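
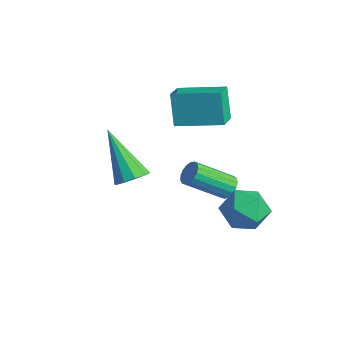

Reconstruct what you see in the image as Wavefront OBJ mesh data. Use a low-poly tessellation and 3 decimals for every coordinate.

v -0.575 -0.882 -0.332
v -0.225 -1.376 -0.095
v -1.965 -1.058 1.352
v -0.08 -1.035 0.061
v -0.124 -0.636 0.067
v -0.34 -0.33 -0.08
v -0.646 -0.236 -0.322
v -0.925 -0.388 -0.568
v -1.07 -0.728 -0.724
v -1.026 -1.128 -0.73
v -0.81 -1.433 -0.583
v -0.504 -1.528 -0.341
v -1.269 3.342 -2.922
v -0.981 3.533 -2.533
v -1.443 2.189 -1.53
v -1.731 1.998 -1.918
v -1.205 3.636 -2.498
v -1.667 2.292 -1.494
v -1.443 3.672 -2.56
v -1.905 2.328 -1.556
v -1.642 3.632 -2.704
v -2.104 2.288 -1.701
v -1.755 3.526 -2.899
v -2.217 2.182 -1.896
v -1.757 3.378 -3.099
v -2.219 2.033 -2.095
v -1.647 3.221 -3.258
v -2.109 1.877 -2.255
v -1.45 3.092 -3.34
v -1.912 1.748 -2.337
v -1.212 3.021 -3.326
v -1.674 1.676 -2.323
v -0.987 3.023 -3.22
v -1.449 1.678 -2.217
v -0.827 3.098 -3.045
v -1.289 1.754 -2.042
v -0.768 3.229 -2.842
v -1.23 1.885 -1.839
v -0.823 3.386 -2.657
v -1.285 2.042 -1.654
v -2.933 2.08 -0.223
v -3.445 2.22 1.104
v -3.653 2.788 -0.576
v -4.165 2.929 0.752
v -1.755 3.431 0.088
v -2.267 3.572 1.416
v -2.475 4.14 -0.264
v -2.987 4.28 1.063
v -0.255 3.927 -2.694
v 0.593 3.966 -3.179
v -0.393 2.394 -3.061
v 0.455 2.433 -3.546
v 0.445 2.513 -2.571
v 0.53 3.461 -2.345
v -0.33 2.899 -3.895
v -0.245 3.847 -3.669
v 0.547 3.332 -3.922
v 1.026 3.093 -3.103
v -0.826 3.267 -3.137
v -0.347 3.028 -2.318
f 2 1 4
f 2 4 3
f 4 1 5
f 4 5 3
f 5 1 6
f 5 6 3
f 6 1 7
f 6 7 3
f 7 1 8
f 7 8 3
f 8 1 9
f 8 9 3
f 9 1 10
f 9 10 3
f 10 1 11
f 10 11 3
f 11 1 12
f 11 12 3
f 12 1 2
f 12 2 3
f 14 13 17
f 14 17 15
f 15 17 18
f 15 18 16
f 17 13 19
f 17 19 18
f 18 19 20
f 18 20 16
f 19 13 21
f 19 21 20
f 20 21 22
f 20 22 16
f 21 13 23
f 21 23 22
f 22 23 24
f 22 24 16
f 23 13 25
f 23 25 24
f 24 25 26
f 24 26 16
f 25 13 27
f 25 27 26
f 26 27 28
f 26 28 16
f 27 13 29
f 27 29 28
f 28 29 30
f 28 30 16
f 29 13 31
f 29 31 30
f 30 31 32
f 30 32 16
f 31 13 33
f 31 33 32
f 32 33 34
f 32 34 16
f 33 13 35
f 33 35 34
f 34 35 36
f 34 36 16
f 35 13 37
f 35 37 36
f 36 37 38
f 36 38 16
f 37 13 39
f 37 39 38
f 38 39 40
f 38 40 16
f 39 13 14
f 39 14 40
f 40 14 15
f 40 15 16
f 42 44 41
f 45 42 41
f 41 44 43
f 43 45 41
f 42 48 44
f 46 42 45
f 46 48 42
f 44 48 43
f 47 45 43
f 43 48 47
f 47 46 45
f 48 46 47
f 49 60 54
f 49 54 50
f 49 50 56
f 49 56 59
f 49 59 60
f 50 54 58
f 54 60 53
f 60 59 51
f 59 56 55
f 56 50 57
f 52 58 53
f 52 53 51
f 52 51 55
f 52 55 57
f 52 57 58
f 53 58 54
f 51 53 60
f 55 51 59
f 57 55 56
f 58 57 50



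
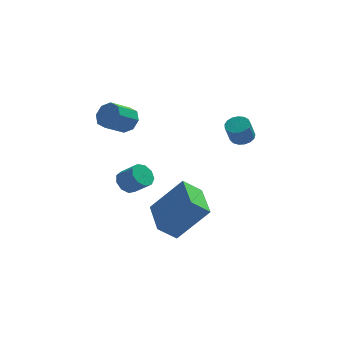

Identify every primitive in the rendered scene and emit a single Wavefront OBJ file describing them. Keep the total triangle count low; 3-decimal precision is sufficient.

v -1.035 -1.082 -4.05
v 0.384 -1.069 -2.449
v -1.277 0.782 -3.851
v 0.142 0.795 -2.25
v -0.202 -0.895 -4.79
v 1.217 -0.882 -3.189
v -0.444 0.969 -4.591
v 0.975 0.982 -2.99
v -2.256 0.929 -2.333
v -1.88 1.428 -2.409
v -1.187 1.011 -1.723
v -1.564 0.511 -1.647
v -2.156 1.5 -2.086
v -1.464 1.082 -1.4
v -2.479 1.304 -1.879
v -1.787 0.887 -1.193
v -2.698 0.933 -1.884
v -2.006 0.516 -1.198
v -2.71 0.56 -2.099
v -2.018 0.142 -1.413
v -2.51 0.359 -2.424
v -1.817 -0.058 -1.738
v -2.19 0.425 -2.706
v -1.498 0.008 -2.02
v -1.902 0.727 -2.813
v -1.21 0.309 -2.127
v -1.779 1.123 -2.696
v -1.087 0.706 -2.01
v -2.216 1.574 1.158
v -1.72 1.142 1.366
v -2.528 0.533 2.03
v -3.024 0.966 1.822
v -1.771 1.559 1.686
v -2.58 0.951 2.349
v -2.083 1.985 1.696
v -2.892 1.377 2.36
v -2.473 2.17 1.392
v -3.281 1.562 2.055
v -2.712 2.007 0.95
v -3.52 1.398 1.614
v -2.66 1.589 0.631
v -3.469 0.981 1.294
v -2.348 1.163 0.62
v -3.157 0.555 1.284
v -1.959 0.978 0.925
v -2.767 0.37 1.588
v 2.657 0.577 0.569
v 2.977 0.969 0.807
v 2.723 0.616 1.73
v 2.403 0.223 1.491
v 2.737 1.087 0.786
v 2.483 0.733 1.709
v 2.478 1.087 0.715
v 2.225 0.733 1.638
v 2.261 0.97 0.611
v 2.007 0.617 1.533
v 2.134 0.764 0.496
v 1.88 0.41 1.419
v 2.127 0.514 0.399
v 1.873 0.161 1.321
v 2.241 0.279 0.34
v 1.988 -0.075 1.263
v 2.451 0.112 0.334
v 2.197 -0.242 1.257
v 2.708 0.051 0.381
v 2.454 -0.302 1.304
v 2.953 0.111 0.472
v 2.699 -0.242 1.394
v 3.13 0.278 0.584
v 2.876 -0.076 1.507
v 3.199 0.513 0.693
v 2.945 0.159 1.616
v 3.144 0.762 0.774
v 2.89 0.409 1.696
f 2 4 1
f 5 2 1
f 1 4 3
f 3 5 1
f 2 8 4
f 6 2 5
f 6 8 2
f 4 8 3
f 7 5 3
f 3 8 7
f 7 6 5
f 8 6 7
f 10 9 13
f 10 13 11
f 11 13 14
f 11 14 12
f 13 9 15
f 13 15 14
f 14 15 16
f 14 16 12
f 15 9 17
f 15 17 16
f 16 17 18
f 16 18 12
f 17 9 19
f 17 19 18
f 18 19 20
f 18 20 12
f 19 9 21
f 19 21 20
f 20 21 22
f 20 22 12
f 21 9 23
f 21 23 22
f 22 23 24
f 22 24 12
f 23 9 25
f 23 25 24
f 24 25 26
f 24 26 12
f 25 9 27
f 25 27 26
f 26 27 28
f 26 28 12
f 27 9 10
f 27 10 28
f 28 10 11
f 28 11 12
f 30 29 33
f 30 33 31
f 31 33 34
f 31 34 32
f 33 29 35
f 33 35 34
f 34 35 36
f 34 36 32
f 35 29 37
f 35 37 36
f 36 37 38
f 36 38 32
f 37 29 39
f 37 39 38
f 38 39 40
f 38 40 32
f 39 29 41
f 39 41 40
f 40 41 42
f 40 42 32
f 41 29 43
f 41 43 42
f 42 43 44
f 42 44 32
f 43 29 45
f 43 45 44
f 44 45 46
f 44 46 32
f 45 29 30
f 45 30 46
f 46 30 31
f 46 31 32
f 48 47 51
f 48 51 49
f 49 51 52
f 49 52 50
f 51 47 53
f 51 53 52
f 52 53 54
f 52 54 50
f 53 47 55
f 53 55 54
f 54 55 56
f 54 56 50
f 55 47 57
f 55 57 56
f 56 57 58
f 56 58 50
f 57 47 59
f 57 59 58
f 58 59 60
f 58 60 50
f 59 47 61
f 59 61 60
f 60 61 62
f 60 62 50
f 61 47 63
f 61 63 62
f 62 63 64
f 62 64 50
f 63 47 65
f 63 65 64
f 64 65 66
f 64 66 50
f 65 47 67
f 65 67 66
f 66 67 68
f 66 68 50
f 67 47 69
f 67 69 68
f 68 69 70
f 68 70 50
f 69 47 71
f 69 71 70
f 70 71 72
f 70 72 50
f 71 47 73
f 71 73 72
f 72 73 74
f 72 74 50
f 73 47 48
f 73 48 74
f 74 48 49
f 74 49 50



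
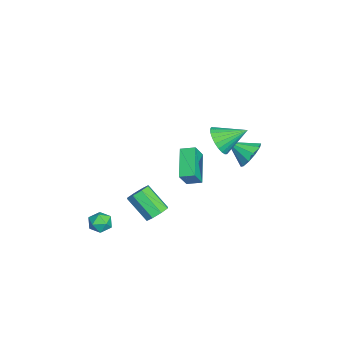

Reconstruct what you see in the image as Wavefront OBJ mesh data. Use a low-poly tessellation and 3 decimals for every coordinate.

v 1.626 2.803 2.62
v 1.933 2.349 3.445
v 1.534 4.337 3.5
v 2.27 2.459 3.289
v 2.508 2.621 3.032
v 2.612 2.81 2.712
v 2.566 2.999 2.378
v 2.377 3.158 2.081
v 2.074 3.263 1.866
v 1.702 3.298 1.766
v 1.319 3.257 1.796
v 0.983 3.148 1.952
v 0.745 2.986 2.209
v 0.641 2.796 2.529
v 0.687 2.608 2.863
v 0.876 2.449 3.16
v 1.179 2.344 3.375
v 1.55 2.309 3.475
v 3.04 -3.635 -2.655
v 3.434 -2.988 -2.649
v 3.866 -4.132 -3.411
v 4.26 -3.485 -3.405
v 4.226 -3.913 -2.782
v 3.716 -3.606 -2.314
v 3.584 -3.514 -3.746
v 3.074 -3.207 -3.278
v 3.77 -2.914 -3.324
v 4.167 -3.16 -2.728
v 3.133 -3.96 -3.332
v 3.53 -4.206 -2.736
v 2.59 -0.499 -3.005
v 3.089 -0.239 -2.479
v 2.369 -1.381 -1.23
v 1.87 -1.641 -1.755
v 2.588 0.07 -2.486
v 1.867 -1.072 -1.236
v 2.087 0.046 -2.797
v 1.367 -1.097 -1.547
v 1.882 -0.297 -3.229
v 1.161 -1.44 -1.979
v 2.091 -0.759 -3.53
v 1.371 -1.901 -2.281
v 2.593 -1.068 -3.524
v 1.872 -2.21 -2.274
v 3.093 -1.043 -3.213
v 2.373 -2.186 -1.963
v 3.299 -0.7 -2.781
v 2.578 -1.843 -1.531
v 0.267 4.525 0.481
v 0.969 4.776 1.102
v -0.007 3.215 1.319
v 0.454 5.01 1.3
v -0.133 5.059 1.185
v -0.566 4.905 0.801
v -0.682 4.605 0.295
v -0.434 4.275 -0.14
v 0.081 4.04 -0.338
v 0.667 3.991 -0.223
v 1.101 4.146 0.16
v 1.216 4.446 0.667
v -0.296 0.922 -2.625
v -2.107 0.847 -1.585
v -0.189 1.812 -2.376
v -2.001 1.737 -1.336
v 0.341 0.543 -1.544
v -1.471 0.468 -0.504
v 0.447 1.433 -1.295
v -1.364 1.358 -0.255
f 2 1 4
f 2 4 3
f 4 1 5
f 4 5 3
f 5 1 6
f 5 6 3
f 6 1 7
f 6 7 3
f 7 1 8
f 7 8 3
f 8 1 9
f 8 9 3
f 9 1 10
f 9 10 3
f 10 1 11
f 10 11 3
f 11 1 12
f 11 12 3
f 12 1 13
f 12 13 3
f 13 1 14
f 13 14 3
f 14 1 15
f 14 15 3
f 15 1 16
f 15 16 3
f 16 1 17
f 16 17 3
f 17 1 18
f 17 18 3
f 18 1 2
f 18 2 3
f 19 30 24
f 19 24 20
f 19 20 26
f 19 26 29
f 19 29 30
f 20 24 28
f 24 30 23
f 30 29 21
f 29 26 25
f 26 20 27
f 22 28 23
f 22 23 21
f 22 21 25
f 22 25 27
f 22 27 28
f 23 28 24
f 21 23 30
f 25 21 29
f 27 25 26
f 28 27 20
f 32 31 35
f 32 35 33
f 33 35 36
f 33 36 34
f 35 31 37
f 35 37 36
f 36 37 38
f 36 38 34
f 37 31 39
f 37 39 38
f 38 39 40
f 38 40 34
f 39 31 41
f 39 41 40
f 40 41 42
f 40 42 34
f 41 31 43
f 41 43 42
f 42 43 44
f 42 44 34
f 43 31 45
f 43 45 44
f 44 45 46
f 44 46 34
f 45 31 47
f 45 47 46
f 46 47 48
f 46 48 34
f 47 31 32
f 47 32 48
f 48 32 33
f 48 33 34
f 50 49 52
f 50 52 51
f 52 49 53
f 52 53 51
f 53 49 54
f 53 54 51
f 54 49 55
f 54 55 51
f 55 49 56
f 55 56 51
f 56 49 57
f 56 57 51
f 57 49 58
f 57 58 51
f 58 49 59
f 58 59 51
f 59 49 60
f 59 60 51
f 60 49 50
f 60 50 51
f 62 64 61
f 65 62 61
f 61 64 63
f 63 65 61
f 62 68 64
f 66 62 65
f 66 68 62
f 64 68 63
f 67 65 63
f 63 68 67
f 67 66 65
f 68 66 67



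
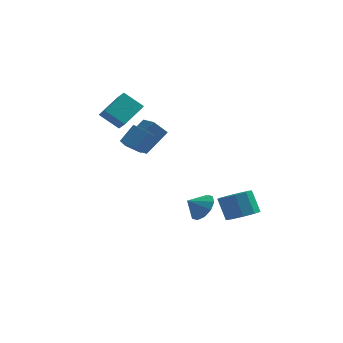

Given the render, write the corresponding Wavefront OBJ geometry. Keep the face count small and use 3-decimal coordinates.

v 1.75 -3.554 -2.257
v 2.277 -3.308 -1.48
v 0.97 -3.946 -1.603
v 1.926 -2.843 -1.62
v 1.507 -2.65 -2.003
v 1.181 -2.801 -2.483
v 1.073 -3.241 -2.877
v 1.223 -3.8 -3.033
v 1.574 -4.265 -2.893
v 1.992 -4.458 -2.51
v 2.318 -4.307 -2.03
v 2.427 -3.867 -1.637
v -1.796 -0.415 0.243
v -2.532 -0.754 1.141
v -2.533 0.539 -0.001
v -3.269 0.2 0.897
v -0.771 0.7 1.503
v -1.507 0.361 2.401
v -1.508 1.654 1.259
v -2.244 1.315 2.157
v -4.692 0.704 2.655
v -4.247 0.067 3.269
v -3.835 2.144 3.529
v -3.39 1.507 4.142
v -3.53 0.593 1.698
v -3.085 -0.044 2.311
v -2.673 2.033 2.571
v -2.228 1.396 3.185
v -1.869 -1.934 0.98
v -2.022 -2.789 1.718
v -2.806 -1.511 1.275
v -2.96 -2.367 2.013
v -1.24 -1.213 1.947
v -1.394 -2.069 2.685
v -2.178 -0.791 2.242
v -2.331 -1.646 2.98
v 3.668 -0.342 -4.363
v 4.368 -0.907 -3.862
v 3.812 -0.363 -2.475
v 3.112 0.202 -2.977
v 4.631 -0.27 -4.006
v 4.076 0.275 -2.619
v 4.444 0.334 -4.318
v 3.888 0.878 -2.931
v 3.893 0.621 -4.651
v 3.338 1.165 -3.264
v 3.237 0.457 -4.85
v 2.682 1.002 -3.463
v 2.783 -0.08 -4.821
v 2.227 0.464 -3.434
v 2.742 -0.74 -4.578
v 2.187 -0.196 -3.191
v 3.135 -1.214 -4.235
v 2.579 -0.67 -2.848
v 3.777 -1.28 -3.952
v 3.221 -0.736 -2.565
f 2 1 4
f 2 4 3
f 4 1 5
f 4 5 3
f 5 1 6
f 5 6 3
f 6 1 7
f 6 7 3
f 7 1 8
f 7 8 3
f 8 1 9
f 8 9 3
f 9 1 10
f 9 10 3
f 10 1 11
f 10 11 3
f 11 1 12
f 11 12 3
f 12 1 2
f 12 2 3
f 14 16 13
f 17 14 13
f 13 16 15
f 15 17 13
f 14 20 16
f 18 14 17
f 18 20 14
f 16 20 15
f 19 17 15
f 15 20 19
f 19 18 17
f 20 18 19
f 22 24 21
f 25 22 21
f 21 24 23
f 23 25 21
f 22 28 24
f 26 22 25
f 26 28 22
f 24 28 23
f 27 25 23
f 23 28 27
f 27 26 25
f 28 26 27
f 30 32 29
f 33 30 29
f 29 32 31
f 31 33 29
f 30 36 32
f 34 30 33
f 34 36 30
f 32 36 31
f 35 33 31
f 31 36 35
f 35 34 33
f 36 34 35
f 38 37 41
f 38 41 39
f 39 41 42
f 39 42 40
f 41 37 43
f 41 43 42
f 42 43 44
f 42 44 40
f 43 37 45
f 43 45 44
f 44 45 46
f 44 46 40
f 45 37 47
f 45 47 46
f 46 47 48
f 46 48 40
f 47 37 49
f 47 49 48
f 48 49 50
f 48 50 40
f 49 37 51
f 49 51 50
f 50 51 52
f 50 52 40
f 51 37 53
f 51 53 52
f 52 53 54
f 52 54 40
f 53 37 55
f 53 55 54
f 54 55 56
f 54 56 40
f 55 37 38
f 55 38 56
f 56 38 39
f 56 39 40



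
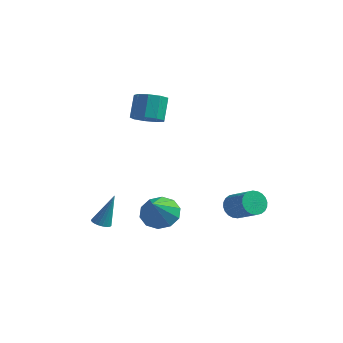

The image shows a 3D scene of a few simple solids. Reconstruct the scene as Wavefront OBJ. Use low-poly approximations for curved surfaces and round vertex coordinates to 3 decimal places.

v -0.169 -2.56 -3.918
v 0.89 -2.374 -4.097
v 0.309 -3.94 -2.522
v 0.684 -1.955 -3.611
v 0.152 -1.766 -3.243
v -0.502 -1.881 -3.132
v -1.03 -2.256 -3.322
v -1.228 -2.746 -3.739
v -1.022 -3.165 -4.224
v -0.491 -3.354 -4.592
v 0.164 -3.239 -4.703
v 0.691 -2.864 -4.514
v -3.472 1.095 0.644
v -2.871 1.774 0.36
v -3.167 2.584 1.673
v -3.768 1.905 1.956
v -3.47 1.904 0.145
v -3.766 2.714 1.457
v -4.07 1.655 0.163
v -4.366 2.465 1.476
v -4.391 1.145 0.406
v -4.686 1.954 1.719
v -4.281 0.611 0.761
v -4.577 1.421 2.073
v -3.793 0.304 1.06
v -4.089 1.113 2.372
v -3.155 0.367 1.165
v -3.45 1.177 2.477
v -2.665 0.771 1.026
v -2.961 1.581 2.338
v -2.553 1.326 0.708
v -2.849 2.136 2.02
v 2.118 1.096 -4.352
v 2.567 1.384 -4.948
v 3.991 0.952 -4.084
v 3.542 0.664 -3.488
v 2.535 1.637 -4.768
v 3.959 1.205 -3.905
v 2.439 1.808 -4.525
v 3.863 1.376 -3.662
v 2.295 1.87 -4.256
v 3.718 1.439 -3.392
v 2.123 1.815 -4.001
v 3.547 1.383 -3.137
v 1.951 1.65 -3.799
v 3.375 1.218 -2.936
v 1.804 1.401 -3.682
v 3.228 0.969 -2.818
v 1.705 1.105 -3.667
v 3.129 0.673 -2.803
v 1.669 0.808 -3.756
v 3.093 0.376 -2.892
v 1.701 0.555 -3.935
v 3.125 0.123 -3.072
v 1.797 0.384 -4.178
v 3.221 -0.048 -3.315
v 1.942 0.321 -4.448
v 3.365 -0.11 -3.584
v 2.113 0.377 -4.703
v 3.537 -0.055 -3.839
v 2.285 0.542 -4.904
v 3.709 0.11 -4.041
v 2.432 0.791 -5.022
v 3.856 0.359 -4.158
v 2.531 1.087 -5.037
v 3.955 0.655 -4.173
v -2.989 -3.827 -4.936
v -2.503 -3.616 -5.118
v -2.531 -3.253 -3.044
v -2.646 -3.433 -5.139
v -2.848 -3.318 -5.124
v -3.075 -3.292 -5.078
v -3.286 -3.358 -5.007
v -3.447 -3.505 -4.923
v -3.528 -3.707 -4.842
v -3.516 -3.931 -4.778
v -3.413 -4.136 -4.74
v -3.236 -4.288 -4.737
v -3.017 -4.36 -4.768
v -2.793 -4.34 -4.828
v -2.603 -4.231 -4.907
v -2.479 -4.052 -4.991
v -2.444 -3.835 -5.066
f 2 1 4
f 2 4 3
f 4 1 5
f 4 5 3
f 5 1 6
f 5 6 3
f 6 1 7
f 6 7 3
f 7 1 8
f 7 8 3
f 8 1 9
f 8 9 3
f 9 1 10
f 9 10 3
f 10 1 11
f 10 11 3
f 11 1 12
f 11 12 3
f 12 1 2
f 12 2 3
f 14 13 17
f 14 17 15
f 15 17 18
f 15 18 16
f 17 13 19
f 17 19 18
f 18 19 20
f 18 20 16
f 19 13 21
f 19 21 20
f 20 21 22
f 20 22 16
f 21 13 23
f 21 23 22
f 22 23 24
f 22 24 16
f 23 13 25
f 23 25 24
f 24 25 26
f 24 26 16
f 25 13 27
f 25 27 26
f 26 27 28
f 26 28 16
f 27 13 29
f 27 29 28
f 28 29 30
f 28 30 16
f 29 13 31
f 29 31 30
f 30 31 32
f 30 32 16
f 31 13 14
f 31 14 32
f 32 14 15
f 32 15 16
f 34 33 37
f 34 37 35
f 35 37 38
f 35 38 36
f 37 33 39
f 37 39 38
f 38 39 40
f 38 40 36
f 39 33 41
f 39 41 40
f 40 41 42
f 40 42 36
f 41 33 43
f 41 43 42
f 42 43 44
f 42 44 36
f 43 33 45
f 43 45 44
f 44 45 46
f 44 46 36
f 45 33 47
f 45 47 46
f 46 47 48
f 46 48 36
f 47 33 49
f 47 49 48
f 48 49 50
f 48 50 36
f 49 33 51
f 49 51 50
f 50 51 52
f 50 52 36
f 51 33 53
f 51 53 52
f 52 53 54
f 52 54 36
f 53 33 55
f 53 55 54
f 54 55 56
f 54 56 36
f 55 33 57
f 55 57 56
f 56 57 58
f 56 58 36
f 57 33 59
f 57 59 58
f 58 59 60
f 58 60 36
f 59 33 61
f 59 61 60
f 60 61 62
f 60 62 36
f 61 33 63
f 61 63 62
f 62 63 64
f 62 64 36
f 63 33 65
f 63 65 64
f 64 65 66
f 64 66 36
f 65 33 34
f 65 34 66
f 66 34 35
f 66 35 36
f 68 67 70
f 68 70 69
f 70 67 71
f 70 71 69
f 71 67 72
f 71 72 69
f 72 67 73
f 72 73 69
f 73 67 74
f 73 74 69
f 74 67 75
f 74 75 69
f 75 67 76
f 75 76 69
f 76 67 77
f 76 77 69
f 77 67 78
f 77 78 69
f 78 67 79
f 78 79 69
f 79 67 80
f 79 80 69
f 80 67 81
f 80 81 69
f 81 67 82
f 81 82 69
f 82 67 83
f 82 83 69
f 83 67 68
f 83 68 69



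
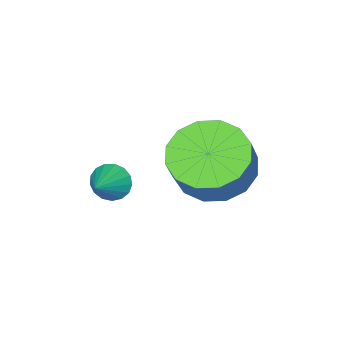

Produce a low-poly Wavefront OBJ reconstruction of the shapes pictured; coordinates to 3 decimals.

v -4.248 -1.723 1.832
v -3.759 -0.897 1.383
v -3.264 -0.67 2.338
v -3.752 -1.497 2.788
v -4.23 -0.694 1.579
v -3.734 -0.468 2.534
v -4.706 -0.767 1.843
v -4.21 -0.541 2.798
v -5.058 -1.097 2.104
v -4.563 -0.87 3.059
v -5.194 -1.594 2.292
v -4.698 -1.367 3.248
v -5.076 -2.126 2.358
v -4.58 -1.899 3.313
v -4.736 -2.55 2.282
v -4.241 -2.323 3.237
v -4.266 -2.752 2.086
v -3.77 -2.526 3.041
v -3.79 -2.679 1.822
v -3.294 -2.453 2.777
v -3.437 -2.35 1.561
v -2.942 -2.123 2.516
v -3.302 -1.853 1.372
v -2.806 -1.626 2.328
v -3.42 -1.321 1.307
v -2.924 -1.094 2.262
v -2.063 -3.074 1.79
v -1.881 -2.85 1.334
v -1.217 -2.706 2.31
v -2.027 -2.665 1.44
v -2.181 -2.573 1.626
v -2.308 -2.597 1.85
v -2.379 -2.729 2.06
v -2.378 -2.941 2.208
v -2.305 -3.183 2.26
v -2.176 -3.401 2.205
v -2.022 -3.543 2.055
v -1.877 -3.578 1.844
v -1.775 -3.498 1.62
v -1.739 -3.321 1.436
v -1.777 -3.087 1.332
f 2 1 5
f 2 5 3
f 3 5 6
f 3 6 4
f 5 1 7
f 5 7 6
f 6 7 8
f 6 8 4
f 7 1 9
f 7 9 8
f 8 9 10
f 8 10 4
f 9 1 11
f 9 11 10
f 10 11 12
f 10 12 4
f 11 1 13
f 11 13 12
f 12 13 14
f 12 14 4
f 13 1 15
f 13 15 14
f 14 15 16
f 14 16 4
f 15 1 17
f 15 17 16
f 16 17 18
f 16 18 4
f 17 1 19
f 17 19 18
f 18 19 20
f 18 20 4
f 19 1 21
f 19 21 20
f 20 21 22
f 20 22 4
f 21 1 23
f 21 23 22
f 22 23 24
f 22 24 4
f 23 1 25
f 23 25 24
f 24 25 26
f 24 26 4
f 25 1 2
f 25 2 26
f 26 2 3
f 26 3 4
f 28 27 30
f 28 30 29
f 30 27 31
f 30 31 29
f 31 27 32
f 31 32 29
f 32 27 33
f 32 33 29
f 33 27 34
f 33 34 29
f 34 27 35
f 34 35 29
f 35 27 36
f 35 36 29
f 36 27 37
f 36 37 29
f 37 27 38
f 37 38 29
f 38 27 39
f 38 39 29
f 39 27 40
f 39 40 29
f 40 27 41
f 40 41 29
f 41 27 28
f 41 28 29



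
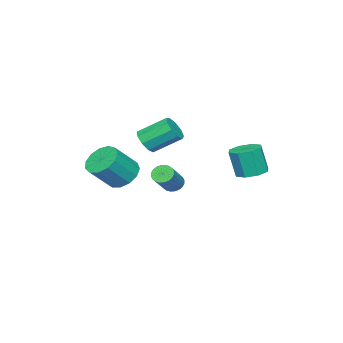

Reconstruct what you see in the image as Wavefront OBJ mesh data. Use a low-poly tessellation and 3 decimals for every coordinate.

v 1.735 -0.31 1.443
v 2.45 -0.031 1.584
v 1.759 1.249 2.557
v 1.045 0.97 2.417
v 2.249 0.195 1.144
v 1.559 1.475 2.117
v 1.808 0.184 0.845
v 1.117 1.464 1.818
v 1.333 -0.057 0.825
v 0.642 1.223 1.798
v 1.046 -0.417 1.095
v 0.355 0.863 2.068
v 1.082 -0.727 1.528
v 0.391 0.553 2.501
v 1.423 -0.842 1.921
v 0.733 0.438 2.894
v 1.911 -0.708 2.091
v 1.22 0.572 3.064
v 2.317 -0.388 1.958
v 1.626 0.893 2.931
v 3.112 -0.692 -0.439
v 3.803 -0.87 -1.14
v 4.978 -1.345 0.138
v 4.288 -1.168 0.839
v 3.862 -0.329 -0.993
v 5.037 -0.805 0.285
v 3.682 0.096 -0.67
v 4.858 -0.379 0.608
v 3.322 0.271 -0.274
v 4.498 -0.204 1.004
v 2.895 0.14 0.07
v 4.071 -0.335 1.348
v 2.538 -0.255 0.252
v 3.713 -0.73 1.53
v 2.362 -0.789 0.215
v 3.537 -1.264 1.493
v 2.425 -1.292 -0.03
v 3.6 -1.768 1.248
v 2.706 -1.605 -0.405
v 3.881 -2.081 0.873
v 3.116 -1.629 -0.79
v 4.291 -2.104 0.487
v 3.525 -1.354 -1.065
v 4.7 -1.83 0.213
v -2.783 -1.738 -3.176
v -2.47 -1.407 -3.612
v -1.144 -1.172 -2.479
v -1.457 -1.502 -2.044
v -2.597 -1.23 -3.5
v -1.271 -0.994 -2.367
v -2.753 -1.13 -3.338
v -1.427 -0.894 -2.205
v -2.913 -1.122 -3.152
v -1.587 -0.886 -2.019
v -3.054 -1.208 -2.969
v -1.728 -0.973 -1.836
v -3.153 -1.375 -2.819
v -1.827 -1.139 -1.686
v -3.196 -1.597 -2.722
v -1.87 -1.361 -1.589
v -3.176 -1.84 -2.695
v -1.85 -1.605 -1.562
v -3.096 -2.068 -2.741
v -1.77 -1.833 -1.608
v -2.969 -2.246 -2.853
v -1.643 -2.01 -1.72
v -2.813 -2.346 -3.015
v -1.487 -2.11 -1.882
v -2.653 -2.354 -3.201
v -1.327 -2.118 -2.068
v -2.512 -2.267 -3.384
v -1.186 -2.032 -2.251
v -2.413 -2.101 -3.534
v -1.087 -1.865 -2.401
v -2.37 -1.879 -3.631
v -1.044 -1.643 -2.498
v -2.39 -1.635 -3.658
v -1.064 -1.4 -2.525
v -2.406 3.333 -1.202
v -1.87 4.033 -1.086
v -1.737 3.668 0.517
v -2.274 2.967 0.402
v -2.526 4.19 -0.996
v -2.394 3.825 0.607
v -3.113 3.845 -1.026
v -2.98 3.479 0.577
v -3.285 3.2 -1.159
v -3.153 2.834 0.444
v -2.943 2.632 -1.317
v -2.81 2.267 0.286
v -2.286 2.475 -1.407
v -2.154 2.11 0.196
v -1.7 2.821 -1.377
v -1.567 2.455 0.226
v -1.527 3.466 -1.244
v -1.395 3.1 0.359
f 2 1 5
f 2 5 3
f 3 5 6
f 3 6 4
f 5 1 7
f 5 7 6
f 6 7 8
f 6 8 4
f 7 1 9
f 7 9 8
f 8 9 10
f 8 10 4
f 9 1 11
f 9 11 10
f 10 11 12
f 10 12 4
f 11 1 13
f 11 13 12
f 12 13 14
f 12 14 4
f 13 1 15
f 13 15 14
f 14 15 16
f 14 16 4
f 15 1 17
f 15 17 16
f 16 17 18
f 16 18 4
f 17 1 19
f 17 19 18
f 18 19 20
f 18 20 4
f 19 1 2
f 19 2 20
f 20 2 3
f 20 3 4
f 22 21 25
f 22 25 23
f 23 25 26
f 23 26 24
f 25 21 27
f 25 27 26
f 26 27 28
f 26 28 24
f 27 21 29
f 27 29 28
f 28 29 30
f 28 30 24
f 29 21 31
f 29 31 30
f 30 31 32
f 30 32 24
f 31 21 33
f 31 33 32
f 32 33 34
f 32 34 24
f 33 21 35
f 33 35 34
f 34 35 36
f 34 36 24
f 35 21 37
f 35 37 36
f 36 37 38
f 36 38 24
f 37 21 39
f 37 39 38
f 38 39 40
f 38 40 24
f 39 21 41
f 39 41 40
f 40 41 42
f 40 42 24
f 41 21 43
f 41 43 42
f 42 43 44
f 42 44 24
f 43 21 22
f 43 22 44
f 44 22 23
f 44 23 24
f 46 45 49
f 46 49 47
f 47 49 50
f 47 50 48
f 49 45 51
f 49 51 50
f 50 51 52
f 50 52 48
f 51 45 53
f 51 53 52
f 52 53 54
f 52 54 48
f 53 45 55
f 53 55 54
f 54 55 56
f 54 56 48
f 55 45 57
f 55 57 56
f 56 57 58
f 56 58 48
f 57 45 59
f 57 59 58
f 58 59 60
f 58 60 48
f 59 45 61
f 59 61 60
f 60 61 62
f 60 62 48
f 61 45 63
f 61 63 62
f 62 63 64
f 62 64 48
f 63 45 65
f 63 65 64
f 64 65 66
f 64 66 48
f 65 45 67
f 65 67 66
f 66 67 68
f 66 68 48
f 67 45 69
f 67 69 68
f 68 69 70
f 68 70 48
f 69 45 71
f 69 71 70
f 70 71 72
f 70 72 48
f 71 45 73
f 71 73 72
f 72 73 74
f 72 74 48
f 73 45 75
f 73 75 74
f 74 75 76
f 74 76 48
f 75 45 77
f 75 77 76
f 76 77 78
f 76 78 48
f 77 45 46
f 77 46 78
f 78 46 47
f 78 47 48
f 80 79 83
f 80 83 81
f 81 83 84
f 81 84 82
f 83 79 85
f 83 85 84
f 84 85 86
f 84 86 82
f 85 79 87
f 85 87 86
f 86 87 88
f 86 88 82
f 87 79 89
f 87 89 88
f 88 89 90
f 88 90 82
f 89 79 91
f 89 91 90
f 90 91 92
f 90 92 82
f 91 79 93
f 91 93 92
f 92 93 94
f 92 94 82
f 93 79 95
f 93 95 94
f 94 95 96
f 94 96 82
f 95 79 80
f 95 80 96
f 96 80 81
f 96 81 82



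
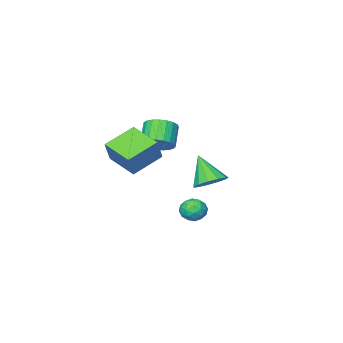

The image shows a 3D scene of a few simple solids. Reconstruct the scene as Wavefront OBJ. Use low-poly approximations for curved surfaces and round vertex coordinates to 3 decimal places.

v 0.49 -3.287 -1.708
v -1.472 -3.169 -0.787
v 0.328 -1.271 -2.311
v -1.633 -1.153 -1.39
v 1.213 -2.787 -0.23
v -0.748 -2.669 0.691
v 1.052 -0.771 -0.833
v -0.91 -0.653 0.088
v 0.026 4.455 -3.811
v 0.745 4.216 -3.47
v -0.605 3.444 -3.19
v 0.114 3.205 -2.849
v -0.243 3.915 -2.61
v 0.147 4.541 -2.993
v -0.007 3.119 -3.667
v 0.383 3.745 -4.05
v 0.725 3.391 -3.381
v 0.578 3.883 -2.728
v -0.438 3.777 -3.932
v -0.585 4.269 -3.279
v 0.441 4.425 -3.695
v -0.301 3.235 -2.965
v -0.511 3.653 -2.825
v -0.088 3.513 -2.624
v 0.089 4.615 -3.415
v 0.512 4.475 -3.214
v -0.069 4.298 -2.709
v -0.372 3.185 -3.446
v 0.051 3.045 -3.245
v 0.228 4.147 -4.036
v 0.651 4.007 -3.835
v 0.209 3.362 -3.951
v 0.851 3.799 -3.442
v 0.481 3.204 -3.077
v 0.41 3.154 -3.558
v 0.639 3.522 -3.783
v 0.765 4.088 -3.058
v 0.395 3.493 -2.693
v 0.185 3.911 -2.553
v 0.414 4.279 -2.778
v 0.754 3.603 -3.006
v -0.255 4.167 -3.967
v -0.625 3.572 -3.602
v -0.274 3.381 -3.882
v -0.045 3.749 -4.107
v -0.341 4.456 -3.583
v -0.711 3.861 -3.218
v -0.499 4.138 -2.877
v -0.27 4.506 -3.102
v -0.614 4.057 -3.654
v -0.874 4.143 -1.383
v 0.108 3.873 -1.535
v -0.946 2.957 0.263
v 0.118 4.344 -1.195
v -0.187 4.751 -0.915
v -0.71 4.965 -0.784
v -1.285 4.918 -0.842
v -1.73 4.625 -1.073
v -1.904 4.179 -1.402
v -1.75 3.722 -1.724
v -1.318 3.399 -1.939
v -0.746 3.312 -1.977
v -0.214 3.489 -1.826
v -2.562 -2.792 -1.236
v -1.711 -3.334 -0.983
v -2.547 -4.11 0.168
v -3.398 -3.568 -0.084
v -1.677 -2.988 -0.726
v -2.513 -3.764 0.425
v -1.797 -2.609 -0.556
v -2.632 -3.385 0.595
v -2.048 -2.261 -0.504
v -2.883 -3.037 0.647
v -2.389 -2.005 -0.579
v -3.224 -2.781 0.572
v -2.759 -1.885 -0.767
v -3.594 -2.661 0.384
v -3.096 -1.922 -1.036
v -3.931 -2.698 0.115
v -3.34 -2.109 -1.339
v -4.175 -2.885 -0.188
v -3.45 -2.415 -1.625
v -4.285 -3.191 -0.474
v -3.406 -2.786 -1.843
v -4.241 -3.561 -0.692
v -3.217 -3.157 -1.957
v -4.052 -3.933 -0.806
v -2.914 -3.466 -1.945
v -3.749 -4.242 -0.794
v -2.551 -3.658 -1.811
v -3.386 -4.434 -0.66
v -2.189 -3.701 -1.577
v -3.024 -4.477 -0.426
v -1.892 -3.586 -1.284
v -2.728 -4.362 -0.133
f 2 4 1
f 5 2 1
f 1 4 3
f 3 5 1
f 2 8 4
f 6 2 5
f 6 8 2
f 4 8 3
f 7 5 3
f 3 8 7
f 7 6 5
f 8 6 7
f 9 46 25
f 46 20 49
f 25 49 14
f 46 49 25
f 9 25 21
f 25 14 26
f 21 26 10
f 25 26 21
f 9 21 30
f 21 10 31
f 30 31 16
f 21 31 30
f 9 30 42
f 30 16 45
f 42 45 19
f 30 45 42
f 9 42 46
f 42 19 50
f 46 50 20
f 42 50 46
f 10 26 37
f 26 14 40
f 37 40 18
f 26 40 37
f 14 49 27
f 49 20 48
f 27 48 13
f 49 48 27
f 20 50 47
f 50 19 43
f 47 43 11
f 50 43 47
f 19 45 44
f 45 16 32
f 44 32 15
f 45 32 44
f 16 31 36
f 31 10 33
f 36 33 17
f 31 33 36
f 12 38 24
f 38 18 39
f 24 39 13
f 38 39 24
f 12 24 22
f 24 13 23
f 22 23 11
f 24 23 22
f 12 22 29
f 22 11 28
f 29 28 15
f 22 28 29
f 12 29 34
f 29 15 35
f 34 35 17
f 29 35 34
f 12 34 38
f 34 17 41
f 38 41 18
f 34 41 38
f 13 39 27
f 39 18 40
f 27 40 14
f 39 40 27
f 11 23 47
f 23 13 48
f 47 48 20
f 23 48 47
f 15 28 44
f 28 11 43
f 44 43 19
f 28 43 44
f 17 35 36
f 35 15 32
f 36 32 16
f 35 32 36
f 18 41 37
f 41 17 33
f 37 33 10
f 41 33 37
f 52 51 54
f 52 54 53
f 54 51 55
f 54 55 53
f 55 51 56
f 55 56 53
f 56 51 57
f 56 57 53
f 57 51 58
f 57 58 53
f 58 51 59
f 58 59 53
f 59 51 60
f 59 60 53
f 60 51 61
f 60 61 53
f 61 51 62
f 61 62 53
f 62 51 63
f 62 63 53
f 63 51 52
f 63 52 53
f 65 64 68
f 65 68 66
f 66 68 69
f 66 69 67
f 68 64 70
f 68 70 69
f 69 70 71
f 69 71 67
f 70 64 72
f 70 72 71
f 71 72 73
f 71 73 67
f 72 64 74
f 72 74 73
f 73 74 75
f 73 75 67
f 74 64 76
f 74 76 75
f 75 76 77
f 75 77 67
f 76 64 78
f 76 78 77
f 77 78 79
f 77 79 67
f 78 64 80
f 78 80 79
f 79 80 81
f 79 81 67
f 80 64 82
f 80 82 81
f 81 82 83
f 81 83 67
f 82 64 84
f 82 84 83
f 83 84 85
f 83 85 67
f 84 64 86
f 84 86 85
f 85 86 87
f 85 87 67
f 86 64 88
f 86 88 87
f 87 88 89
f 87 89 67
f 88 64 90
f 88 90 89
f 89 90 91
f 89 91 67
f 90 64 92
f 90 92 91
f 91 92 93
f 91 93 67
f 92 64 94
f 92 94 93
f 93 94 95
f 93 95 67
f 94 64 65
f 94 65 95
f 95 65 66
f 95 66 67



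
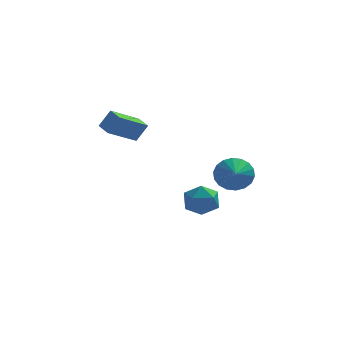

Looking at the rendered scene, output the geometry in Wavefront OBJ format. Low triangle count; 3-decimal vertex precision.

v 0.848 -1.804 -0.449
v 1.818 -1.686 -0.443
v 1.002 -3.114 0.423
v 1.972 -2.996 0.429
v 1.401 -2.373 0.92
v 1.306 -1.562 0.38
v 1.514 -3.238 -0.4
v 1.419 -2.427 -0.94
v 2.23 -2.572 -0.413
v 2.16 -2.037 0.403
v 0.66 -2.763 -0.423
v 0.59 -2.228 0.393
v -1.875 3.955 1.374
v -3.239 2.902 2.308
v -2.363 4.749 1.557
v -3.727 3.697 2.491
v -1.293 4.083 2.369
v -2.657 3.031 3.303
v -1.781 4.878 2.552
v -3.145 3.825 3.486
v 3.023 3.763 -0.847
v 3.568 3.423 -1.678
v 3.077 2.397 -0.253
v 3.903 3.564 -1.384
v 4.064 3.744 -0.984
v 4.019 3.928 -0.557
v 3.777 4.079 -0.187
v 3.385 4.168 0.052
v 2.922 4.176 0.113
v 2.479 4.103 -0.016
v 2.143 3.962 -0.309
v 1.982 3.782 -0.709
v 2.028 3.598 -1.137
v 2.27 3.447 -1.506
v 2.662 3.358 -1.746
v 3.125 3.349 -1.807
f 1 12 6
f 1 6 2
f 1 2 8
f 1 8 11
f 1 11 12
f 2 6 10
f 6 12 5
f 12 11 3
f 11 8 7
f 8 2 9
f 4 10 5
f 4 5 3
f 4 3 7
f 4 7 9
f 4 9 10
f 5 10 6
f 3 5 12
f 7 3 11
f 9 7 8
f 10 9 2
f 14 16 13
f 17 14 13
f 13 16 15
f 15 17 13
f 14 20 16
f 18 14 17
f 18 20 14
f 16 20 15
f 19 17 15
f 15 20 19
f 19 18 17
f 20 18 19
f 22 21 24
f 22 24 23
f 24 21 25
f 24 25 23
f 25 21 26
f 25 26 23
f 26 21 27
f 26 27 23
f 27 21 28
f 27 28 23
f 28 21 29
f 28 29 23
f 29 21 30
f 29 30 23
f 30 21 31
f 30 31 23
f 31 21 32
f 31 32 23
f 32 21 33
f 32 33 23
f 33 21 34
f 33 34 23
f 34 21 35
f 34 35 23
f 35 21 36
f 35 36 23
f 36 21 22
f 36 22 23



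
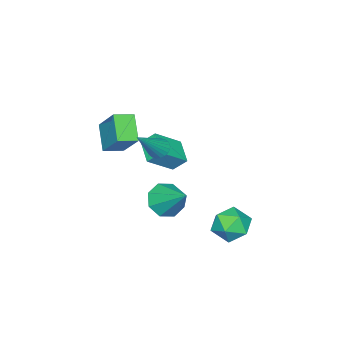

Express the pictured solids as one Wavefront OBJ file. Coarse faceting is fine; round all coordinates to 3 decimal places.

v 0.927 0.57 0.658
v 1.706 0.762 0.113
v 1.413 2.01 1.862
v 1.108 1.144 -0.103
v 0.403 1.19 0.127
v 0.005 0.872 0.667
v 0.148 0.377 1.202
v 0.746 -0.005 1.418
v 1.451 -0.051 1.188
v 1.848 0.267 0.648
v -3.551 -4.092 0.192
v -3.854 -3.465 0.882
v -4.866 -3.514 -0.909
v -5.168 -2.887 -0.22
v -2.692 -3.113 -0.32
v -2.994 -2.486 0.369
v -4.006 -2.535 -1.422
v -4.309 -1.908 -0.732
v -1.754 -3.989 2.464
v -1.298 -2.787 3.876
v -0.898 -3.135 1.462
v -0.442 -1.934 2.874
v -0.918 -4.566 2.686
v -0.462 -3.365 4.098
v -0.062 -3.713 1.684
v 0.394 -2.511 3.096
v 0.064 -0.442 3.228
v 0.463 -0.522 2.829
v 1.536 -0.578 4.732
v 0.465 -0.3 2.848
v 0.405 -0.1 2.925
v 0.293 0.048 3.047
v 0.147 0.121 3.197
v -0.013 0.109 3.352
v -0.16 0.013 3.488
v -0.274 -0.152 3.584
v -0.336 -0.362 3.626
v -0.337 -0.583 3.607
v -0.278 -0.783 3.531
v -0.166 -0.931 3.408
v -0.019 -1.005 3.258
v 0.14 -0.993 3.103
v 0.288 -0.897 2.967
v 0.401 -0.731 2.871
v -2.912 1.886 -2.37
v -2.414 2.656 -2.906
v -1.526 1.684 -1.374
v -1.028 2.454 -1.91
v -1.852 2.69 -1.283
v -2.708 2.816 -1.898
v -1.232 1.524 -2.382
v -2.088 1.65 -2.997
v -1.376 2.433 -2.913
v -1.759 3.153 -2.234
v -2.181 1.187 -2.046
v -2.564 1.907 -1.367
f 2 1 4
f 2 4 3
f 4 1 5
f 4 5 3
f 5 1 6
f 5 6 3
f 6 1 7
f 6 7 3
f 7 1 8
f 7 8 3
f 8 1 9
f 8 9 3
f 9 1 10
f 9 10 3
f 10 1 2
f 10 2 3
f 12 14 11
f 15 12 11
f 11 14 13
f 13 15 11
f 12 18 14
f 16 12 15
f 16 18 12
f 14 18 13
f 17 15 13
f 13 18 17
f 17 16 15
f 18 16 17
f 20 22 19
f 23 20 19
f 19 22 21
f 21 23 19
f 20 26 22
f 24 20 23
f 24 26 20
f 22 26 21
f 25 23 21
f 21 26 25
f 25 24 23
f 26 24 25
f 28 27 30
f 28 30 29
f 30 27 31
f 30 31 29
f 31 27 32
f 31 32 29
f 32 27 33
f 32 33 29
f 33 27 34
f 33 34 29
f 34 27 35
f 34 35 29
f 35 27 36
f 35 36 29
f 36 27 37
f 36 37 29
f 37 27 38
f 37 38 29
f 38 27 39
f 38 39 29
f 39 27 40
f 39 40 29
f 40 27 41
f 40 41 29
f 41 27 42
f 41 42 29
f 42 27 43
f 42 43 29
f 43 27 44
f 43 44 29
f 44 27 28
f 44 28 29
f 45 56 50
f 45 50 46
f 45 46 52
f 45 52 55
f 45 55 56
f 46 50 54
f 50 56 49
f 56 55 47
f 55 52 51
f 52 46 53
f 48 54 49
f 48 49 47
f 48 47 51
f 48 51 53
f 48 53 54
f 49 54 50
f 47 49 56
f 51 47 55
f 53 51 52
f 54 53 46



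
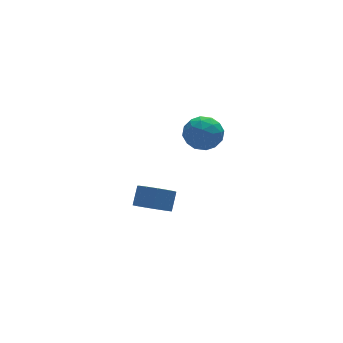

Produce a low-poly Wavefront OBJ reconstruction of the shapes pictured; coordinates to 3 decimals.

v -3.349 -0.195 -3.975
v -2.868 0.365 -4.604
v -2.391 0.956 -3.714
v -2.871 0.395 -3.085
v -3.347 0.612 -4.512
v -2.869 1.203 -3.622
v -3.826 0.603 -4.249
v -3.349 1.194 -3.359
v -4.153 0.341 -3.899
v -3.676 0.931 -3.009
v -4.226 -0.092 -3.574
v -3.748 0.499 -2.683
v -4.019 -0.558 -3.375
v -3.542 0.033 -2.485
v -3.6 -0.908 -3.367
v -3.123 -0.318 -2.477
v -3.101 -1.032 -3.552
v -2.624 -0.442 -2.662
v -2.681 -0.891 -3.872
v -2.203 -0.3 -2.981
v -2.472 -0.529 -4.224
v -1.995 0.062 -3.334
v -2.542 -0.06 -4.497
v -2.065 0.53 -3.607
v -1.706 -1.419 1.907
v -0.965 -2.087 1.647
v -2.215 -2.453 3.113
v -1.474 -3.121 2.853
v -1.226 -2.22 3.289
v -0.912 -1.582 2.543
v -2.268 -2.958 2.217
v -1.954 -2.32 1.471
v -1.313 -3.038 1.838
v -0.669 -2.582 2.501
v -2.511 -1.958 2.259
v -1.867 -1.502 2.922
v -1.291 -1.663 1.671
v -1.889 -2.877 3.089
v -1.743 -2.348 3.345
v -1.308 -2.741 3.192
v -1.259 -1.366 2.198
v -0.824 -1.758 2.045
v -0.977 -1.836 3.01
v -2.356 -2.782 2.715
v -1.921 -3.174 2.562
v -1.872 -1.799 1.568
v -1.437 -2.192 1.415
v -2.203 -2.704 1.75
v -1.06 -2.614 1.631
v -1.359 -3.222 2.34
v -1.826 -3.126 1.966
v -1.641 -2.751 1.528
v -0.682 -2.346 2.02
v -0.981 -2.953 2.729
v -0.835 -2.424 2.985
v -0.65 -2.049 2.547
v -0.886 -2.905 2.133
v -2.199 -1.587 2.031
v -2.498 -2.194 2.74
v -2.53 -2.491 2.213
v -2.345 -2.116 1.775
v -1.821 -1.318 2.42
v -2.12 -1.926 3.129
v -1.539 -1.789 3.232
v -1.354 -1.414 2.794
v -2.294 -1.635 2.627
f 2 1 5
f 2 5 3
f 3 5 6
f 3 6 4
f 5 1 7
f 5 7 6
f 6 7 8
f 6 8 4
f 7 1 9
f 7 9 8
f 8 9 10
f 8 10 4
f 9 1 11
f 9 11 10
f 10 11 12
f 10 12 4
f 11 1 13
f 11 13 12
f 12 13 14
f 12 14 4
f 13 1 15
f 13 15 14
f 14 15 16
f 14 16 4
f 15 1 17
f 15 17 16
f 16 17 18
f 16 18 4
f 17 1 19
f 17 19 18
f 18 19 20
f 18 20 4
f 19 1 21
f 19 21 20
f 20 21 22
f 20 22 4
f 21 1 23
f 21 23 22
f 22 23 24
f 22 24 4
f 23 1 2
f 23 2 24
f 24 2 3
f 24 3 4
f 25 62 41
f 62 36 65
f 41 65 30
f 62 65 41
f 25 41 37
f 41 30 42
f 37 42 26
f 41 42 37
f 25 37 46
f 37 26 47
f 46 47 32
f 37 47 46
f 25 46 58
f 46 32 61
f 58 61 35
f 46 61 58
f 25 58 62
f 58 35 66
f 62 66 36
f 58 66 62
f 26 42 53
f 42 30 56
f 53 56 34
f 42 56 53
f 30 65 43
f 65 36 64
f 43 64 29
f 65 64 43
f 36 66 63
f 66 35 59
f 63 59 27
f 66 59 63
f 35 61 60
f 61 32 48
f 60 48 31
f 61 48 60
f 32 47 52
f 47 26 49
f 52 49 33
f 47 49 52
f 28 54 40
f 54 34 55
f 40 55 29
f 54 55 40
f 28 40 38
f 40 29 39
f 38 39 27
f 40 39 38
f 28 38 45
f 38 27 44
f 45 44 31
f 38 44 45
f 28 45 50
f 45 31 51
f 50 51 33
f 45 51 50
f 28 50 54
f 50 33 57
f 54 57 34
f 50 57 54
f 29 55 43
f 55 34 56
f 43 56 30
f 55 56 43
f 27 39 63
f 39 29 64
f 63 64 36
f 39 64 63
f 31 44 60
f 44 27 59
f 60 59 35
f 44 59 60
f 33 51 52
f 51 31 48
f 52 48 32
f 51 48 52
f 34 57 53
f 57 33 49
f 53 49 26
f 57 49 53



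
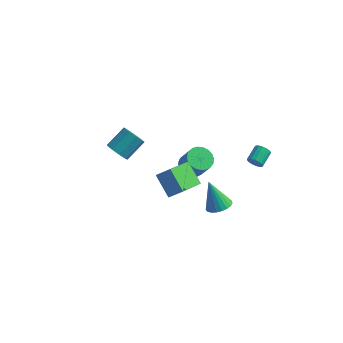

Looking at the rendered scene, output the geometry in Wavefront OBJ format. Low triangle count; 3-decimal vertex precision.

v 3.113 -1.939 2.131
v 3.504 -2.544 2.43
v 2.367 -1.601 3.789
v 3.713 -2.3 2.474
v 3.818 -1.993 2.459
v 3.801 -1.677 2.387
v 3.665 -1.407 2.27
v 3.434 -1.229 2.13
v 3.147 -1.173 1.989
v 2.854 -1.25 1.873
v 2.606 -1.446 1.802
v 2.445 -1.728 1.787
v 2.4 -2.046 1.832
v 2.478 -2.345 1.928
v 2.666 -2.575 2.06
v 2.931 -2.694 2.203
v 3.228 -2.684 2.334
v 3.849 2.224 2.278
v 4.137 2.036 2.655
v 4.299 3.007 3.018
v 4.011 3.196 2.642
v 4.296 2.077 2.474
v 4.458 3.048 2.838
v 4.353 2.151 2.249
v 4.515 3.123 2.612
v 4.295 2.243 2.03
v 4.456 3.215 2.394
v 4.134 2.33 1.869
v 4.295 3.302 2.232
v 3.908 2.393 1.801
v 4.069 3.365 2.164
v 3.669 2.417 1.842
v 3.83 3.389 2.206
v 3.471 2.397 1.983
v 3.632 3.369 2.347
v 3.36 2.338 2.192
v 3.521 3.309 2.556
v 3.361 2.252 2.421
v 3.522 3.224 2.785
v 3.473 2.16 2.617
v 3.635 3.132 2.98
v 3.672 2.083 2.735
v 3.834 3.054 3.099
v 3.912 2.038 2.749
v 4.073 3.009 3.112
v 0.752 -0.691 1.517
v 0.287 -2.359 2.3
v -0.27 0.054 2.498
v -0.734 -1.614 3.281
v 1.554 -0.566 2.259
v 1.09 -2.234 3.042
v 0.533 0.179 3.24
v 0.068 -1.489 4.023
v 0.317 1.381 1.561
v 0.982 1.802 1.328
v 1.627 1.479 2.586
v 0.963 1.059 2.819
v 0.797 2.042 1.485
v 1.442 1.719 2.742
v 0.53 2.168 1.654
v 1.175 1.845 2.912
v 0.225 2.158 1.808
v 0.87 1.835 3.065
v -0.063 2.014 1.918
v 0.582 1.691 3.176
v -0.286 1.76 1.968
v 0.359 1.437 3.225
v -0.404 1.441 1.946
v 0.241 1.118 3.204
v -0.397 1.112 1.859
v 0.248 0.789 3.116
v -0.267 0.829 1.719
v 0.378 0.506 2.977
v -0.036 0.642 1.553
v 0.609 0.319 2.811
v 0.256 0.582 1.388
v 0.901 0.26 2.645
v 0.559 0.661 1.252
v 1.204 0.338 2.51
v 0.82 0.865 1.171
v 1.465 0.542 2.428
v 0.994 1.157 1.156
v 1.64 0.834 2.414
v 1.052 1.489 1.212
v 1.697 1.166 2.47
v -4.301 1.422 1.139
v -3.955 1.72 0.495
v -3.313 2.837 1.357
v -3.659 2.538 2.001
v -4.441 1.946 0.565
v -3.799 3.062 1.426
v -4.862 1.926 0.903
v -4.219 3.043 1.765
v -5.02 1.671 1.352
v -4.378 2.787 2.214
v -4.842 1.299 1.702
v -4.2 2.415 2.563
v -4.411 0.984 1.788
v -3.769 2.101 2.65
v -3.929 0.875 1.57
v -3.286 1.991 2.432
v -3.621 1.021 1.151
v -2.978 2.137 2.013
v -3.631 1.355 0.726
v -2.989 2.471 1.588
f 2 1 4
f 2 4 3
f 4 1 5
f 4 5 3
f 5 1 6
f 5 6 3
f 6 1 7
f 6 7 3
f 7 1 8
f 7 8 3
f 8 1 9
f 8 9 3
f 9 1 10
f 9 10 3
f 10 1 11
f 10 11 3
f 11 1 12
f 11 12 3
f 12 1 13
f 12 13 3
f 13 1 14
f 13 14 3
f 14 1 15
f 14 15 3
f 15 1 16
f 15 16 3
f 16 1 17
f 16 17 3
f 17 1 2
f 17 2 3
f 19 18 22
f 19 22 20
f 20 22 23
f 20 23 21
f 22 18 24
f 22 24 23
f 23 24 25
f 23 25 21
f 24 18 26
f 24 26 25
f 25 26 27
f 25 27 21
f 26 18 28
f 26 28 27
f 27 28 29
f 27 29 21
f 28 18 30
f 28 30 29
f 29 30 31
f 29 31 21
f 30 18 32
f 30 32 31
f 31 32 33
f 31 33 21
f 32 18 34
f 32 34 33
f 33 34 35
f 33 35 21
f 34 18 36
f 34 36 35
f 35 36 37
f 35 37 21
f 36 18 38
f 36 38 37
f 37 38 39
f 37 39 21
f 38 18 40
f 38 40 39
f 39 40 41
f 39 41 21
f 40 18 42
f 40 42 41
f 41 42 43
f 41 43 21
f 42 18 44
f 42 44 43
f 43 44 45
f 43 45 21
f 44 18 19
f 44 19 45
f 45 19 20
f 45 20 21
f 47 49 46
f 50 47 46
f 46 49 48
f 48 50 46
f 47 53 49
f 51 47 50
f 51 53 47
f 49 53 48
f 52 50 48
f 48 53 52
f 52 51 50
f 53 51 52
f 55 54 58
f 55 58 56
f 56 58 59
f 56 59 57
f 58 54 60
f 58 60 59
f 59 60 61
f 59 61 57
f 60 54 62
f 60 62 61
f 61 62 63
f 61 63 57
f 62 54 64
f 62 64 63
f 63 64 65
f 63 65 57
f 64 54 66
f 64 66 65
f 65 66 67
f 65 67 57
f 66 54 68
f 66 68 67
f 67 68 69
f 67 69 57
f 68 54 70
f 68 70 69
f 69 70 71
f 69 71 57
f 70 54 72
f 70 72 71
f 71 72 73
f 71 73 57
f 72 54 74
f 72 74 73
f 73 74 75
f 73 75 57
f 74 54 76
f 74 76 75
f 75 76 77
f 75 77 57
f 76 54 78
f 76 78 77
f 77 78 79
f 77 79 57
f 78 54 80
f 78 80 79
f 79 80 81
f 79 81 57
f 80 54 82
f 80 82 81
f 81 82 83
f 81 83 57
f 82 54 84
f 82 84 83
f 83 84 85
f 83 85 57
f 84 54 55
f 84 55 85
f 85 55 56
f 85 56 57
f 87 86 90
f 87 90 88
f 88 90 91
f 88 91 89
f 90 86 92
f 90 92 91
f 91 92 93
f 91 93 89
f 92 86 94
f 92 94 93
f 93 94 95
f 93 95 89
f 94 86 96
f 94 96 95
f 95 96 97
f 95 97 89
f 96 86 98
f 96 98 97
f 97 98 99
f 97 99 89
f 98 86 100
f 98 100 99
f 99 100 101
f 99 101 89
f 100 86 102
f 100 102 101
f 101 102 103
f 101 103 89
f 102 86 104
f 102 104 103
f 103 104 105
f 103 105 89
f 104 86 87
f 104 87 105
f 105 87 88
f 105 88 89



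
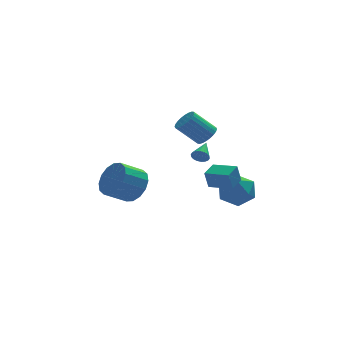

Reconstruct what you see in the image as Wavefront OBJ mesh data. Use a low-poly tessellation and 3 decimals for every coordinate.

v 1.828 -3.963 -1.105
v 1.598 -4.069 -0.128
v 0.812 -3.134 -1.254
v 0.582 -3.24 -0.277
v 2.418 -3.2 -0.883
v 2.188 -3.306 0.094
v 1.402 -2.371 -1.032
v 1.172 -2.477 -0.055
v 1.813 1.969 0.095
v 2.192 1.549 0.524
v 1.045 1.691 1.674
v 0.667 2.111 1.245
v 2.291 1.798 0.592
v 1.144 1.94 1.742
v 2.317 2.074 0.584
v 1.171 2.216 1.734
v 2.267 2.334 0.502
v 1.12 2.476 1.652
v 2.147 2.538 0.358
v 1.001 2.68 1.508
v 1.977 2.655 0.173
v 0.831 2.797 1.324
v 1.782 2.668 -0.023
v 0.635 2.811 1.127
v 1.591 2.575 -0.201
v 0.445 2.717 0.949
v 1.435 2.389 -0.334
v 0.288 2.531 0.816
v 1.336 2.14 -0.402
v 0.189 2.282 0.748
v 1.309 1.864 -0.394
v 0.163 2.006 0.756
v 1.36 1.604 -0.312
v 0.213 1.746 0.838
v 1.479 1.4 -0.168
v 0.333 1.542 0.982
v 1.649 1.283 0.016
v 0.503 1.425 1.167
v 1.845 1.269 0.213
v 0.698 1.412 1.363
v 2.035 1.363 0.391
v 0.889 1.505 1.541
v 1.736 3.272 -1.934
v 1.999 3.341 -2.365
v 2.284 4.348 -1.426
v 1.808 3.457 -2.404
v 1.602 3.536 -2.349
v 1.423 3.562 -2.212
v 1.306 3.531 -2.02
v 1.274 3.449 -1.811
v 1.334 3.331 -1.626
v 1.473 3.202 -1.502
v 1.665 3.087 -1.464
v 1.871 3.008 -1.519
v 2.05 2.981 -1.655
v 2.167 3.012 -1.847
v 2.199 3.095 -2.056
v 2.139 3.212 -2.241
v -2.475 -1.083 -1.795
v -2.004 -0.757 -0.892
v -3.174 -1.091 -0.161
v -3.645 -1.417 -1.065
v -2.257 -0.307 -1.091
v -3.428 -0.641 -0.361
v -2.568 -0.065 -1.48
v -3.739 -0.399 -0.749
v -2.855 -0.095 -1.953
v -4.026 -0.429 -1.222
v -3.039 -0.39 -2.384
v -4.21 -0.725 -1.653
v -3.073 -0.871 -2.657
v -4.244 -1.205 -1.926
v -2.946 -1.409 -2.699
v -4.116 -1.743 -1.968
v -2.692 -1.859 -2.499
v -3.863 -2.193 -1.769
v -2.381 -2.101 -2.111
v -3.552 -2.435 -1.38
v -2.094 -2.071 -1.638
v -3.265 -2.405 -0.907
v -1.91 -1.775 -1.207
v -3.081 -2.11 -0.476
v -1.876 -1.295 -0.934
v -3.047 -1.629 -0.203
v 2.659 1.312 -3.34
v 3.744 1.117 -3.285
v 2.336 -0.437 -3.175
v 3.421 -0.632 -3.12
v 2.911 -0.111 -2.291
v 3.111 0.97 -2.393
v 2.969 -0.29 -4.067
v 3.169 0.791 -4.169
v 3.936 0.127 -3.734
v 3.9 0.237 -2.636
v 2.18 0.443 -3.824
v 2.144 0.553 -2.726
f 2 4 1
f 5 2 1
f 1 4 3
f 3 5 1
f 2 8 4
f 6 2 5
f 6 8 2
f 4 8 3
f 7 5 3
f 3 8 7
f 7 6 5
f 8 6 7
f 10 9 13
f 10 13 11
f 11 13 14
f 11 14 12
f 13 9 15
f 13 15 14
f 14 15 16
f 14 16 12
f 15 9 17
f 15 17 16
f 16 17 18
f 16 18 12
f 17 9 19
f 17 19 18
f 18 19 20
f 18 20 12
f 19 9 21
f 19 21 20
f 20 21 22
f 20 22 12
f 21 9 23
f 21 23 22
f 22 23 24
f 22 24 12
f 23 9 25
f 23 25 24
f 24 25 26
f 24 26 12
f 25 9 27
f 25 27 26
f 26 27 28
f 26 28 12
f 27 9 29
f 27 29 28
f 28 29 30
f 28 30 12
f 29 9 31
f 29 31 30
f 30 31 32
f 30 32 12
f 31 9 33
f 31 33 32
f 32 33 34
f 32 34 12
f 33 9 35
f 33 35 34
f 34 35 36
f 34 36 12
f 35 9 37
f 35 37 36
f 36 37 38
f 36 38 12
f 37 9 39
f 37 39 38
f 38 39 40
f 38 40 12
f 39 9 41
f 39 41 40
f 40 41 42
f 40 42 12
f 41 9 10
f 41 10 42
f 42 10 11
f 42 11 12
f 44 43 46
f 44 46 45
f 46 43 47
f 46 47 45
f 47 43 48
f 47 48 45
f 48 43 49
f 48 49 45
f 49 43 50
f 49 50 45
f 50 43 51
f 50 51 45
f 51 43 52
f 51 52 45
f 52 43 53
f 52 53 45
f 53 43 54
f 53 54 45
f 54 43 55
f 54 55 45
f 55 43 56
f 55 56 45
f 56 43 57
f 56 57 45
f 57 43 58
f 57 58 45
f 58 43 44
f 58 44 45
f 60 59 63
f 60 63 61
f 61 63 64
f 61 64 62
f 63 59 65
f 63 65 64
f 64 65 66
f 64 66 62
f 65 59 67
f 65 67 66
f 66 67 68
f 66 68 62
f 67 59 69
f 67 69 68
f 68 69 70
f 68 70 62
f 69 59 71
f 69 71 70
f 70 71 72
f 70 72 62
f 71 59 73
f 71 73 72
f 72 73 74
f 72 74 62
f 73 59 75
f 73 75 74
f 74 75 76
f 74 76 62
f 75 59 77
f 75 77 76
f 76 77 78
f 76 78 62
f 77 59 79
f 77 79 78
f 78 79 80
f 78 80 62
f 79 59 81
f 79 81 80
f 80 81 82
f 80 82 62
f 81 59 83
f 81 83 82
f 82 83 84
f 82 84 62
f 83 59 60
f 83 60 84
f 84 60 61
f 84 61 62
f 85 96 90
f 85 90 86
f 85 86 92
f 85 92 95
f 85 95 96
f 86 90 94
f 90 96 89
f 96 95 87
f 95 92 91
f 92 86 93
f 88 94 89
f 88 89 87
f 88 87 91
f 88 91 93
f 88 93 94
f 89 94 90
f 87 89 96
f 91 87 95
f 93 91 92
f 94 93 86



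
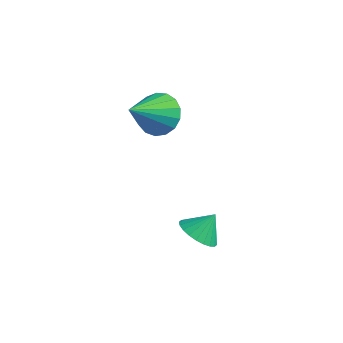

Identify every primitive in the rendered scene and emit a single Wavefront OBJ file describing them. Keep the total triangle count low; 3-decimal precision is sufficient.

v -0.617 2.558 -1.491
v 0.058 2.699 -1.877
v -0.303 3.142 -0.729
v -0.119 2.929 -1.98
v -0.372 3.103 -2.009
v -0.662 3.194 -1.959
v -0.946 3.188 -1.837
v -1.179 3.086 -1.663
v -1.327 2.904 -1.463
v -1.367 2.67 -1.267
v -1.292 2.418 -1.105
v -1.115 2.188 -1.002
v -0.862 2.014 -0.974
v -0.572 1.923 -1.024
v -0.288 1.929 -1.145
v -0.055 2.03 -1.319
v 0.093 2.212 -1.519
v 0.132 2.447 -1.715
v -3.298 4.139 2.444
v -2.682 3.676 1.998
v -3.502 2.681 3.676
v -2.457 3.891 2.29
v -2.425 4.162 2.616
v -2.592 4.428 2.904
v -2.921 4.628 3.086
v -3.337 4.716 3.121
v -3.743 4.672 3.001
v -4.047 4.506 2.754
v -4.18 4.256 2.435
v -4.11 3.979 2.119
v -3.855 3.739 1.877
v -3.471 3.591 1.765
v -3.048 3.568 1.809
f 2 1 4
f 2 4 3
f 4 1 5
f 4 5 3
f 5 1 6
f 5 6 3
f 6 1 7
f 6 7 3
f 7 1 8
f 7 8 3
f 8 1 9
f 8 9 3
f 9 1 10
f 9 10 3
f 10 1 11
f 10 11 3
f 11 1 12
f 11 12 3
f 12 1 13
f 12 13 3
f 13 1 14
f 13 14 3
f 14 1 15
f 14 15 3
f 15 1 16
f 15 16 3
f 16 1 17
f 16 17 3
f 17 1 18
f 17 18 3
f 18 1 2
f 18 2 3
f 20 19 22
f 20 22 21
f 22 19 23
f 22 23 21
f 23 19 24
f 23 24 21
f 24 19 25
f 24 25 21
f 25 19 26
f 25 26 21
f 26 19 27
f 26 27 21
f 27 19 28
f 27 28 21
f 28 19 29
f 28 29 21
f 29 19 30
f 29 30 21
f 30 19 31
f 30 31 21
f 31 19 32
f 31 32 21
f 32 19 33
f 32 33 21
f 33 19 20
f 33 20 21



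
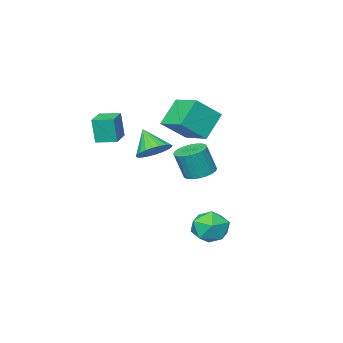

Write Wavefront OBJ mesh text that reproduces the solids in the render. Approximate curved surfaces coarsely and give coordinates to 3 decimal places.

v 2.851 -3.824 2.394
v 2.976 -3.967 3.992
v 2.107 -2.868 2.537
v 2.233 -3.01 4.136
v 3.947 -2.97 2.384
v 4.073 -3.112 3.983
v 3.204 -2.013 2.528
v 3.329 -2.156 4.126
v 1.066 -1.622 1.479
v 2.101 -1.505 1.617
v 1.014 -2.698 2.781
v 1.954 -1.208 1.858
v 1.672 -0.973 2.04
v 1.298 -0.837 2.137
v 0.889 -0.821 2.134
v 0.506 -0.926 2.032
v 0.209 -1.138 1.845
v 0.043 -1.423 1.602
v 0.032 -1.738 1.341
v 0.179 -2.036 1.101
v 0.461 -2.27 0.918
v 0.835 -2.406 0.821
v 1.244 -2.423 0.824
v 1.626 -2.317 0.927
v 1.923 -2.106 1.114
v 2.09 -1.821 1.356
v 1.751 3.147 1.527
v 2.533 3.563 1.369
v 2.992 3.309 2.976
v 2.209 2.893 3.133
v 2.331 3.832 1.469
v 2.79 3.579 3.076
v 2.041 3.997 1.578
v 2.499 3.744 3.185
v 1.706 4.033 1.679
v 2.165 3.779 3.286
v 1.379 3.933 1.757
v 1.837 3.68 3.364
v 1.108 3.714 1.8
v 1.566 3.46 3.406
v 0.934 3.409 1.801
v 1.393 3.155 3.408
v 0.886 3.063 1.76
v 1.344 2.81 3.367
v 0.968 2.731 1.684
v 1.427 2.477 3.291
v 1.17 2.461 1.584
v 1.629 2.208 3.191
v 1.461 2.296 1.475
v 1.919 2.043 3.082
v 1.795 2.261 1.374
v 2.254 2.007 2.981
v 2.123 2.36 1.296
v 2.581 2.107 2.903
v 2.394 2.58 1.254
v 2.852 2.326 2.86
v 2.567 2.885 1.252
v 3.026 2.631 2.859
v 2.616 3.23 1.293
v 3.074 2.977 2.9
v -2.145 -1.636 3.557
v -0.701 -2.002 4.785
v -2.057 0.238 4.012
v -0.614 -0.129 5.24
v -0.866 -1.351 2.14
v 0.577 -1.718 3.368
v -0.779 0.522 2.595
v 0.665 0.156 3.823
v 0.533 4.083 -2.048
v 1.176 4.251 -3.02
v 1.164 2.289 -1.94
v 1.807 2.457 -2.912
v 2.098 3.006 -1.911
v 1.708 4.115 -1.978
v 0.632 2.425 -2.982
v 0.242 3.534 -3.049
v 1.237 3.226 -3.597
v 2.143 3.585 -2.936
v 0.197 2.955 -2.024
v 1.103 3.314 -1.363
f 2 4 1
f 5 2 1
f 1 4 3
f 3 5 1
f 2 8 4
f 6 2 5
f 6 8 2
f 4 8 3
f 7 5 3
f 3 8 7
f 7 6 5
f 8 6 7
f 10 9 12
f 10 12 11
f 12 9 13
f 12 13 11
f 13 9 14
f 13 14 11
f 14 9 15
f 14 15 11
f 15 9 16
f 15 16 11
f 16 9 17
f 16 17 11
f 17 9 18
f 17 18 11
f 18 9 19
f 18 19 11
f 19 9 20
f 19 20 11
f 20 9 21
f 20 21 11
f 21 9 22
f 21 22 11
f 22 9 23
f 22 23 11
f 23 9 24
f 23 24 11
f 24 9 25
f 24 25 11
f 25 9 26
f 25 26 11
f 26 9 10
f 26 10 11
f 28 27 31
f 28 31 29
f 29 31 32
f 29 32 30
f 31 27 33
f 31 33 32
f 32 33 34
f 32 34 30
f 33 27 35
f 33 35 34
f 34 35 36
f 34 36 30
f 35 27 37
f 35 37 36
f 36 37 38
f 36 38 30
f 37 27 39
f 37 39 38
f 38 39 40
f 38 40 30
f 39 27 41
f 39 41 40
f 40 41 42
f 40 42 30
f 41 27 43
f 41 43 42
f 42 43 44
f 42 44 30
f 43 27 45
f 43 45 44
f 44 45 46
f 44 46 30
f 45 27 47
f 45 47 46
f 46 47 48
f 46 48 30
f 47 27 49
f 47 49 48
f 48 49 50
f 48 50 30
f 49 27 51
f 49 51 50
f 50 51 52
f 50 52 30
f 51 27 53
f 51 53 52
f 52 53 54
f 52 54 30
f 53 27 55
f 53 55 54
f 54 55 56
f 54 56 30
f 55 27 57
f 55 57 56
f 56 57 58
f 56 58 30
f 57 27 59
f 57 59 58
f 58 59 60
f 58 60 30
f 59 27 28
f 59 28 60
f 60 28 29
f 60 29 30
f 62 64 61
f 65 62 61
f 61 64 63
f 63 65 61
f 62 68 64
f 66 62 65
f 66 68 62
f 64 68 63
f 67 65 63
f 63 68 67
f 67 66 65
f 68 66 67
f 69 80 74
f 69 74 70
f 69 70 76
f 69 76 79
f 69 79 80
f 70 74 78
f 74 80 73
f 80 79 71
f 79 76 75
f 76 70 77
f 72 78 73
f 72 73 71
f 72 71 75
f 72 75 77
f 72 77 78
f 73 78 74
f 71 73 80
f 75 71 79
f 77 75 76
f 78 77 70



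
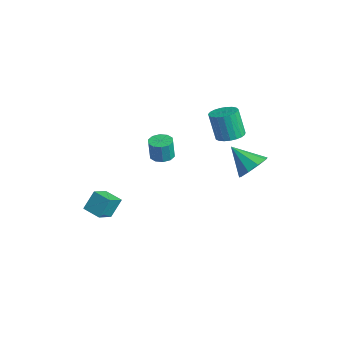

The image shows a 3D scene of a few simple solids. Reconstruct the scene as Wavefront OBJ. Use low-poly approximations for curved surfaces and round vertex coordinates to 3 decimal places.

v -0 3.371 2.268
v 0.546 3.912 2.488
v 0.087 3.73 4.073
v -0.46 3.189 3.852
v 0.279 4.102 2.432
v -0.18 3.92 4.017
v -0.036 4.166 2.348
v -0.495 3.984 3.933
v -0.346 4.092 2.25
v -0.805 3.911 3.835
v -0.595 3.894 2.155
v -1.054 3.712 3.74
v -0.742 3.605 2.08
v -1.201 3.424 3.665
v -0.76 3.276 2.037
v -1.22 3.094 3.621
v -0.648 2.963 2.033
v -1.107 2.781 3.618
v -0.423 2.721 2.071
v -0.882 2.539 3.656
v -0.125 2.591 2.142
v -0.584 2.409 3.727
v 0.194 2.596 2.235
v -0.265 2.414 3.82
v 0.48 2.735 2.334
v 0.021 2.553 3.919
v 0.683 2.984 2.421
v 0.223 2.802 4.006
v 0.767 3.299 2.482
v 0.308 3.118 4.067
v 0.719 3.628 2.505
v 0.26 3.446 4.09
v 1.362 3.983 0.421
v 2.065 3.864 1.094
v 0.178 3.317 1.539
v 1.785 4.47 1.159
v 1.308 4.848 0.878
v 0.856 4.821 0.384
v 0.641 4.402 -0.093
v 0.764 3.787 -0.33
v 1.166 3.264 -0.215
v 1.66 3.077 0.197
v 2.015 3.314 0.714
v -3.293 -2.858 -3.419
v -2.766 -3.799 -2.786
v -3.369 -2.186 -2.357
v -2.843 -3.126 -1.724
v -2.297 -2.434 -3.616
v -1.771 -3.374 -2.983
v -2.374 -1.761 -2.554
v -1.847 -2.702 -1.921
v 1.481 -1.364 3.198
v 1.911 -0.891 3.23
v 1.949 -1.003 4.374
v 1.519 -1.476 4.342
v 1.551 -0.731 3.257
v 1.588 -0.842 4.401
v 1.164 -0.812 3.262
v 1.201 -0.924 4.406
v 0.898 -1.105 3.242
v 0.935 -1.216 4.386
v 0.855 -1.496 3.206
v 0.892 -1.607 4.35
v 1.051 -1.837 3.166
v 1.089 -1.949 4.31
v 1.412 -1.998 3.139
v 1.449 -2.109 4.283
v 1.799 -1.916 3.134
v 1.836 -2.028 4.278
v 2.065 -1.624 3.154
v 2.102 -1.735 4.298
v 2.108 -1.233 3.19
v 2.145 -1.344 4.334
f 2 1 5
f 2 5 3
f 3 5 6
f 3 6 4
f 5 1 7
f 5 7 6
f 6 7 8
f 6 8 4
f 7 1 9
f 7 9 8
f 8 9 10
f 8 10 4
f 9 1 11
f 9 11 10
f 10 11 12
f 10 12 4
f 11 1 13
f 11 13 12
f 12 13 14
f 12 14 4
f 13 1 15
f 13 15 14
f 14 15 16
f 14 16 4
f 15 1 17
f 15 17 16
f 16 17 18
f 16 18 4
f 17 1 19
f 17 19 18
f 18 19 20
f 18 20 4
f 19 1 21
f 19 21 20
f 20 21 22
f 20 22 4
f 21 1 23
f 21 23 22
f 22 23 24
f 22 24 4
f 23 1 25
f 23 25 24
f 24 25 26
f 24 26 4
f 25 1 27
f 25 27 26
f 26 27 28
f 26 28 4
f 27 1 29
f 27 29 28
f 28 29 30
f 28 30 4
f 29 1 31
f 29 31 30
f 30 31 32
f 30 32 4
f 31 1 2
f 31 2 32
f 32 2 3
f 32 3 4
f 34 33 36
f 34 36 35
f 36 33 37
f 36 37 35
f 37 33 38
f 37 38 35
f 38 33 39
f 38 39 35
f 39 33 40
f 39 40 35
f 40 33 41
f 40 41 35
f 41 33 42
f 41 42 35
f 42 33 43
f 42 43 35
f 43 33 34
f 43 34 35
f 45 47 44
f 48 45 44
f 44 47 46
f 46 48 44
f 45 51 47
f 49 45 48
f 49 51 45
f 47 51 46
f 50 48 46
f 46 51 50
f 50 49 48
f 51 49 50
f 53 52 56
f 53 56 54
f 54 56 57
f 54 57 55
f 56 52 58
f 56 58 57
f 57 58 59
f 57 59 55
f 58 52 60
f 58 60 59
f 59 60 61
f 59 61 55
f 60 52 62
f 60 62 61
f 61 62 63
f 61 63 55
f 62 52 64
f 62 64 63
f 63 64 65
f 63 65 55
f 64 52 66
f 64 66 65
f 65 66 67
f 65 67 55
f 66 52 68
f 66 68 67
f 67 68 69
f 67 69 55
f 68 52 70
f 68 70 69
f 69 70 71
f 69 71 55
f 70 52 72
f 70 72 71
f 71 72 73
f 71 73 55
f 72 52 53
f 72 53 73
f 73 53 54
f 73 54 55



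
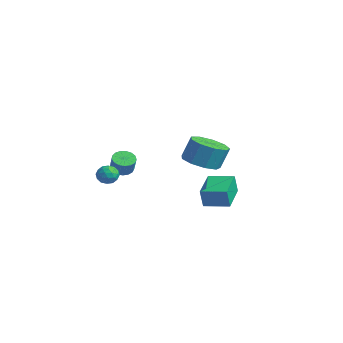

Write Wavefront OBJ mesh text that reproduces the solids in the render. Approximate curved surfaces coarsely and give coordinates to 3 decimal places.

v -4.158 -0.576 1.142
v -3.823 -0.329 1.643
v -3.257 -0.731 0.617
v -2.922 -0.484 1.118
v -3.221 -1.06 1.179
v -3.778 -0.964 1.503
v -3.302 -0.096 0.757
v -3.859 -0 1.081
v -3.294 -0.032 1.405
v -3.244 -0.627 1.666
v -3.836 -0.433 0.594
v -3.786 -1.028 0.855
v -4.07 -0.439 1.439
v -3.01 -0.621 0.821
v -3.186 -0.959 0.857
v -2.989 -0.814 1.152
v -4.043 -0.812 1.356
v -3.847 -0.667 1.651
v -3.493 -1.096 1.378
v -3.233 -0.393 0.609
v -3.037 -0.248 0.904
v -4.091 -0.246 1.108
v -3.894 -0.101 1.403
v -3.587 0.036 0.882
v -3.562 -0.119 1.594
v -3.032 -0.21 1.285
v -3.255 0.018 1.072
v -3.583 0.074 1.263
v -3.533 -0.469 1.747
v -3.003 -0.56 1.438
v -3.179 -0.898 1.474
v -3.506 -0.842 1.665
v -3.222 -0.294 1.607
v -4.077 -0.5 0.822
v -3.547 -0.591 0.513
v -3.574 -0.218 0.595
v -3.901 -0.162 0.786
v -4.048 -0.85 0.975
v -3.518 -0.941 0.666
v -3.497 -1.134 0.997
v -3.825 -1.078 1.188
v -3.858 -0.766 0.653
v -4.208 0.7 1.14
v -3.696 0.464 0.815
v -3.201 0.325 1.696
v -3.712 0.56 2.02
v -3.64 0.77 0.831
v -3.144 0.631 1.712
v -3.713 1.059 0.919
v -3.218 0.92 1.799
v -3.9 1.266 1.056
v -3.405 1.127 1.937
v -4.158 1.343 1.213
v -3.663 1.204 2.094
v -4.426 1.273 1.353
v -3.931 1.134 2.234
v -4.645 1.071 1.444
v -4.15 0.932 2.325
v -4.763 0.784 1.465
v -4.268 0.645 2.346
v -4.755 0.478 1.412
v -4.259 0.339 2.293
v -4.62 0.222 1.296
v -4.125 0.083 2.177
v -4.391 0.076 1.145
v -3.896 -0.063 2.025
v -4.121 0.073 0.992
v -3.625 -0.066 1.873
v -3.87 0.213 0.873
v -3.374 0.074 1.754
v -0.4 3.196 2.338
v 0.142 4.061 1.956
v 0.281 4.55 3.26
v -0.26 3.684 3.642
v -0.589 4.207 1.979
v -0.45 4.696 3.284
v -1.231 3.88 2.17
v -1.092 4.369 3.475
v -1.484 3.232 2.44
v -1.345 3.721 3.744
v -1.23 2.568 2.661
v -1.091 3.056 3.966
v -0.587 2.197 2.732
v -0.448 2.685 4.036
v 0.144 2.293 2.618
v 0.283 2.782 3.922
v 0.62 2.812 2.373
v 0.759 3.301 3.677
v 0.619 3.51 2.111
v 0.758 3.999 3.416
v 2.717 1.427 0.76
v 2.797 1.178 1.849
v 1.503 2.661 1.13
v 1.584 2.413 2.22
v 3.716 2.367 0.9
v 3.797 2.119 1.99
v 2.503 3.602 1.271
v 2.583 3.353 2.36
f 1 38 17
f 38 12 41
f 17 41 6
f 38 41 17
f 1 17 13
f 17 6 18
f 13 18 2
f 17 18 13
f 1 13 22
f 13 2 23
f 22 23 8
f 13 23 22
f 1 22 34
f 22 8 37
f 34 37 11
f 22 37 34
f 1 34 38
f 34 11 42
f 38 42 12
f 34 42 38
f 2 18 29
f 18 6 32
f 29 32 10
f 18 32 29
f 6 41 19
f 41 12 40
f 19 40 5
f 41 40 19
f 12 42 39
f 42 11 35
f 39 35 3
f 42 35 39
f 11 37 36
f 37 8 24
f 36 24 7
f 37 24 36
f 8 23 28
f 23 2 25
f 28 25 9
f 23 25 28
f 4 30 16
f 30 10 31
f 16 31 5
f 30 31 16
f 4 16 14
f 16 5 15
f 14 15 3
f 16 15 14
f 4 14 21
f 14 3 20
f 21 20 7
f 14 20 21
f 4 21 26
f 21 7 27
f 26 27 9
f 21 27 26
f 4 26 30
f 26 9 33
f 30 33 10
f 26 33 30
f 5 31 19
f 31 10 32
f 19 32 6
f 31 32 19
f 3 15 39
f 15 5 40
f 39 40 12
f 15 40 39
f 7 20 36
f 20 3 35
f 36 35 11
f 20 35 36
f 9 27 28
f 27 7 24
f 28 24 8
f 27 24 28
f 10 33 29
f 33 9 25
f 29 25 2
f 33 25 29
f 44 43 47
f 44 47 45
f 45 47 48
f 45 48 46
f 47 43 49
f 47 49 48
f 48 49 50
f 48 50 46
f 49 43 51
f 49 51 50
f 50 51 52
f 50 52 46
f 51 43 53
f 51 53 52
f 52 53 54
f 52 54 46
f 53 43 55
f 53 55 54
f 54 55 56
f 54 56 46
f 55 43 57
f 55 57 56
f 56 57 58
f 56 58 46
f 57 43 59
f 57 59 58
f 58 59 60
f 58 60 46
f 59 43 61
f 59 61 60
f 60 61 62
f 60 62 46
f 61 43 63
f 61 63 62
f 62 63 64
f 62 64 46
f 63 43 65
f 63 65 64
f 64 65 66
f 64 66 46
f 65 43 67
f 65 67 66
f 66 67 68
f 66 68 46
f 67 43 69
f 67 69 68
f 68 69 70
f 68 70 46
f 69 43 44
f 69 44 70
f 70 44 45
f 70 45 46
f 72 71 75
f 72 75 73
f 73 75 76
f 73 76 74
f 75 71 77
f 75 77 76
f 76 77 78
f 76 78 74
f 77 71 79
f 77 79 78
f 78 79 80
f 78 80 74
f 79 71 81
f 79 81 80
f 80 81 82
f 80 82 74
f 81 71 83
f 81 83 82
f 82 83 84
f 82 84 74
f 83 71 85
f 83 85 84
f 84 85 86
f 84 86 74
f 85 71 87
f 85 87 86
f 86 87 88
f 86 88 74
f 87 71 89
f 87 89 88
f 88 89 90
f 88 90 74
f 89 71 72
f 89 72 90
f 90 72 73
f 90 73 74
f 92 94 91
f 95 92 91
f 91 94 93
f 93 95 91
f 92 98 94
f 96 92 95
f 96 98 92
f 94 98 93
f 97 95 93
f 93 98 97
f 97 96 95
f 98 96 97



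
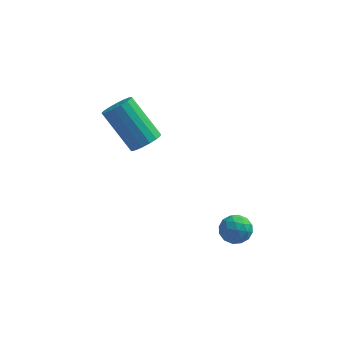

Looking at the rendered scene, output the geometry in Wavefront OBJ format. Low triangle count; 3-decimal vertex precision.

v -2.274 1.161 -0.907
v -1.829 0.927 -0.434
v -3.061 1.646 1.08
v -3.506 1.879 0.607
v -1.725 1.235 -0.496
v -2.957 1.953 1.018
v -1.747 1.525 -0.651
v -2.979 2.244 0.863
v -1.89 1.732 -0.866
v -3.121 2.451 0.649
v -2.12 1.808 -1.089
v -3.352 2.527 0.425
v -2.386 1.736 -1.271
v -3.618 2.455 0.243
v -2.626 1.532 -1.37
v -3.858 2.251 0.144
v -2.786 1.243 -1.362
v -4.018 1.961 0.152
v -2.828 0.935 -1.251
v -4.06 1.654 0.263
v -2.744 0.679 -1.06
v -3.975 1.397 0.454
v -2.551 0.533 -0.835
v -3.783 1.252 0.679
v -2.296 0.531 -0.626
v -3.527 1.25 0.888
v -2.035 0.673 -0.481
v -3.267 1.392 1.033
v 1.687 -1.789 -2.591
v 2.183 -2.156 -2.322
v 1.017 -2.644 -2.518
v 1.513 -3.011 -2.249
v 1.242 -2.503 -1.9
v 1.656 -1.975 -1.945
v 1.544 -2.825 -2.895
v 1.958 -2.297 -2.94
v 2.095 -2.796 -2.51
v 1.908 -2.597 -1.895
v 1.292 -2.203 -2.945
v 1.105 -2.004 -2.33
v 1.994 -1.898 -2.463
v 1.206 -2.902 -2.377
v 1.047 -2.604 -2.172
v 1.338 -2.82 -2.014
v 1.684 -1.791 -2.241
v 1.976 -2.007 -2.083
v 1.423 -2.211 -1.835
v 1.224 -2.793 -2.757
v 1.516 -3.009 -2.599
v 1.862 -1.98 -2.826
v 2.153 -2.196 -2.668
v 1.777 -2.589 -3.005
v 2.234 -2.489 -2.415
v 1.84 -2.992 -2.373
v 1.858 -2.882 -2.752
v 2.101 -2.572 -2.779
v 2.124 -2.372 -2.054
v 1.73 -2.875 -2.011
v 1.571 -2.577 -1.806
v 1.814 -2.266 -1.832
v 2.072 -2.748 -2.164
v 1.47 -1.925 -2.829
v 1.076 -2.428 -2.786
v 1.386 -2.534 -3.008
v 1.629 -2.223 -3.034
v 1.36 -1.808 -2.467
v 0.966 -2.311 -2.425
v 1.099 -2.228 -2.061
v 1.342 -1.918 -2.088
v 1.128 -2.052 -2.676
f 2 1 5
f 2 5 3
f 3 5 6
f 3 6 4
f 5 1 7
f 5 7 6
f 6 7 8
f 6 8 4
f 7 1 9
f 7 9 8
f 8 9 10
f 8 10 4
f 9 1 11
f 9 11 10
f 10 11 12
f 10 12 4
f 11 1 13
f 11 13 12
f 12 13 14
f 12 14 4
f 13 1 15
f 13 15 14
f 14 15 16
f 14 16 4
f 15 1 17
f 15 17 16
f 16 17 18
f 16 18 4
f 17 1 19
f 17 19 18
f 18 19 20
f 18 20 4
f 19 1 21
f 19 21 20
f 20 21 22
f 20 22 4
f 21 1 23
f 21 23 22
f 22 23 24
f 22 24 4
f 23 1 25
f 23 25 24
f 24 25 26
f 24 26 4
f 25 1 27
f 25 27 26
f 26 27 28
f 26 28 4
f 27 1 2
f 27 2 28
f 28 2 3
f 28 3 4
f 29 66 45
f 66 40 69
f 45 69 34
f 66 69 45
f 29 45 41
f 45 34 46
f 41 46 30
f 45 46 41
f 29 41 50
f 41 30 51
f 50 51 36
f 41 51 50
f 29 50 62
f 50 36 65
f 62 65 39
f 50 65 62
f 29 62 66
f 62 39 70
f 66 70 40
f 62 70 66
f 30 46 57
f 46 34 60
f 57 60 38
f 46 60 57
f 34 69 47
f 69 40 68
f 47 68 33
f 69 68 47
f 40 70 67
f 70 39 63
f 67 63 31
f 70 63 67
f 39 65 64
f 65 36 52
f 64 52 35
f 65 52 64
f 36 51 56
f 51 30 53
f 56 53 37
f 51 53 56
f 32 58 44
f 58 38 59
f 44 59 33
f 58 59 44
f 32 44 42
f 44 33 43
f 42 43 31
f 44 43 42
f 32 42 49
f 42 31 48
f 49 48 35
f 42 48 49
f 32 49 54
f 49 35 55
f 54 55 37
f 49 55 54
f 32 54 58
f 54 37 61
f 58 61 38
f 54 61 58
f 33 59 47
f 59 38 60
f 47 60 34
f 59 60 47
f 31 43 67
f 43 33 68
f 67 68 40
f 43 68 67
f 35 48 64
f 48 31 63
f 64 63 39
f 48 63 64
f 37 55 56
f 55 35 52
f 56 52 36
f 55 52 56
f 38 61 57
f 61 37 53
f 57 53 30
f 61 53 57

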